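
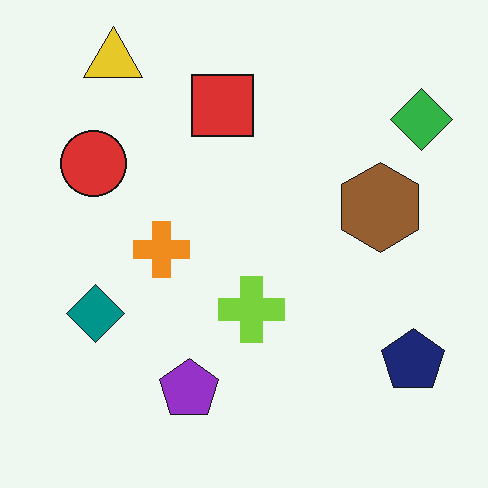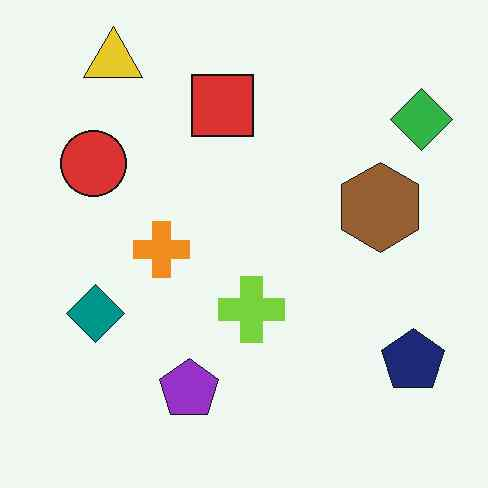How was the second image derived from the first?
The image was JPEG-compressed with visible artifacts.

Blocky 8×8 compression artifacts appear around shape edges and the flat background shows ringing — characteristic JPEG degradation.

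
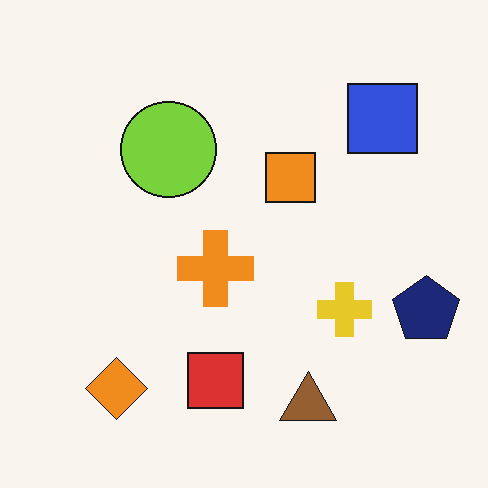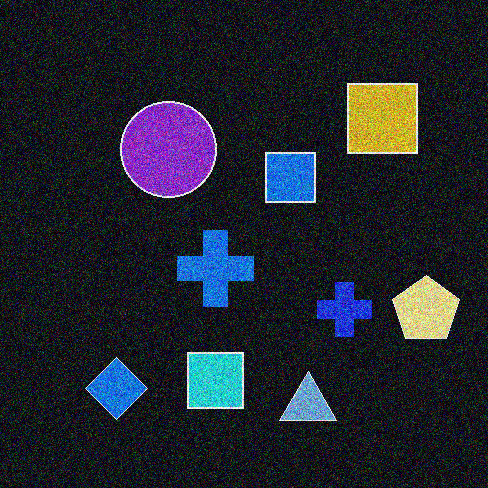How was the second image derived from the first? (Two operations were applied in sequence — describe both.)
This is the original image color-inverted (negative), then degraded with heavy additive noise.

The light background has become dark and every shape's color is its complement — a photographic negative. Random speckle covers the whole image, including the flat background.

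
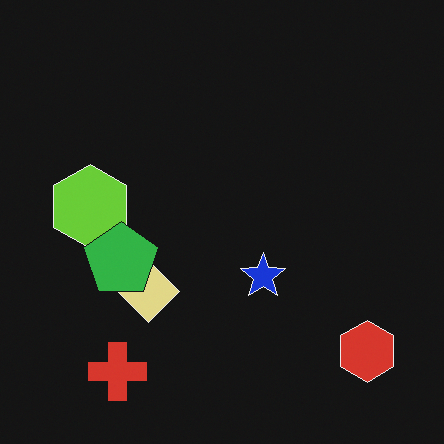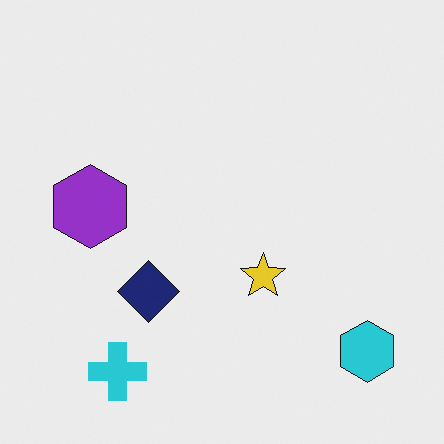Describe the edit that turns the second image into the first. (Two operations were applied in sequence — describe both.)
The transformation is: color-inverted (negative), then overlaid with an additional green pentagon.

The light background has become dark and every shape's color is its complement — a photographic negative. A green pentagon appears in the first image that is absent from the second.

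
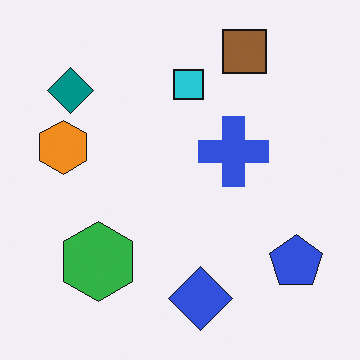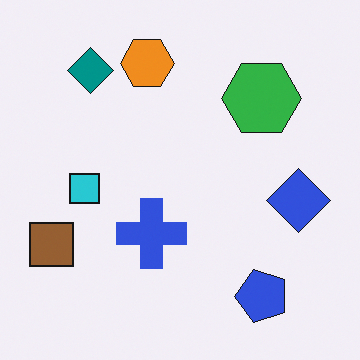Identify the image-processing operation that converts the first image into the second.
The second image is the first transposed (reflected across the top-left ↔ bottom-right diagonal).

Shapes have swapped their row and column positions — what was in the top-right is now in the bottom-left — a diagonal reflection.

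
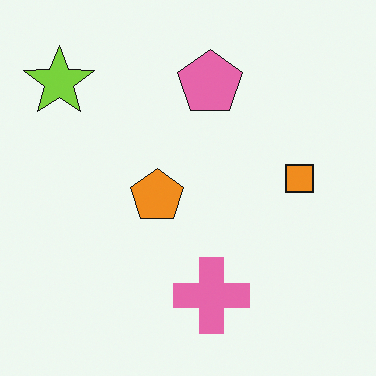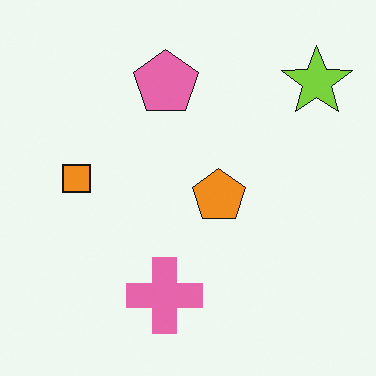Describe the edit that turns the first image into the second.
The second image is the first flipped horizontally (left ↔ right).

The lime star is in the top-left of the first image and the top-right of the second — shapes on opposite sides of the vertical midline have swapped in a mirror flip.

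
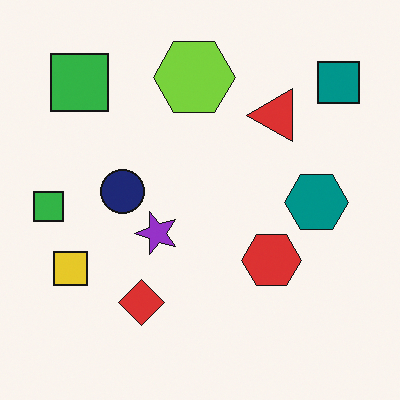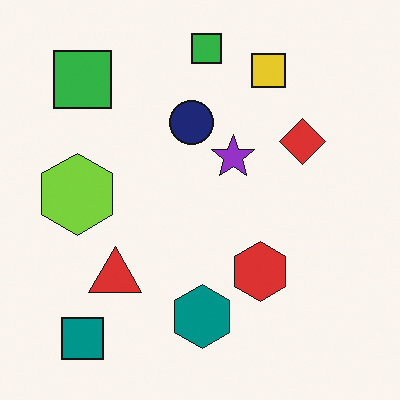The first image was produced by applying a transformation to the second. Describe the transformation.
The transformation is: transposed (reflected across the top-left ↔ bottom-right diagonal).

Shapes have swapped their row and column positions — what was in the top-right is now in the bottom-left — a diagonal reflection.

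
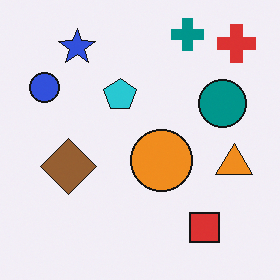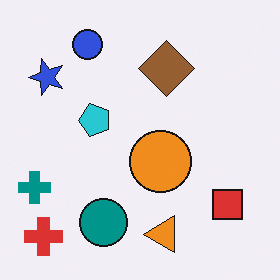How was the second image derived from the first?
The transformation is: transposed (reflected across the top-left ↔ bottom-right diagonal).

Shapes have swapped their row and column positions — what was in the top-right is now in the bottom-left — a diagonal reflection.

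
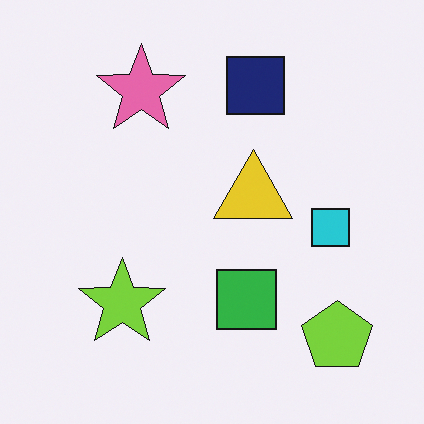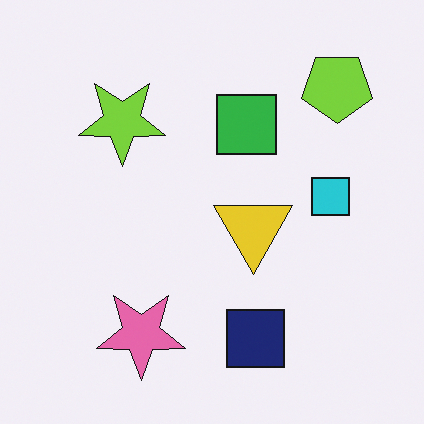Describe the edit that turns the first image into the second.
This is the original image flipped vertically (top ↔ bottom).

The navy square is in the top of the first image and the bottom of the second — shapes on opposite sides of the horizontal midline have swapped in a mirror flip.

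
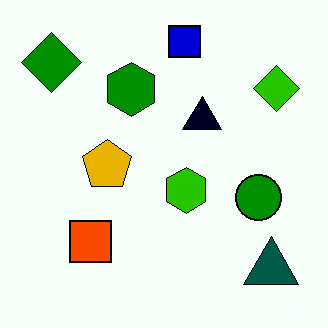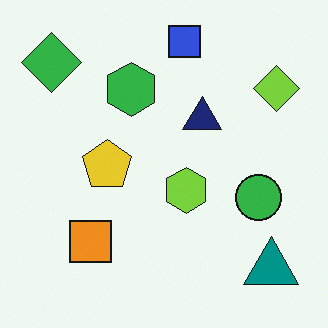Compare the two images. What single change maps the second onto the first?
The image was boosted in contrast.

Tones are pushed away from mid-grey across the whole image — a global contrast change.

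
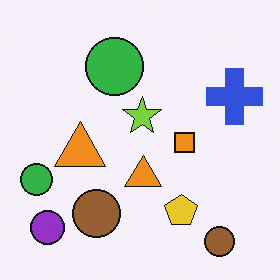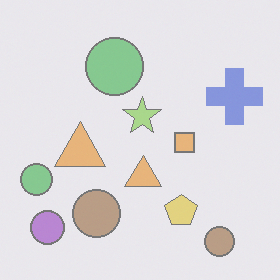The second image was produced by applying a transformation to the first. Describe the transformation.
The image was given much lower contrast.

Tones are pushed toward mid-grey across the whole image — a global contrast change.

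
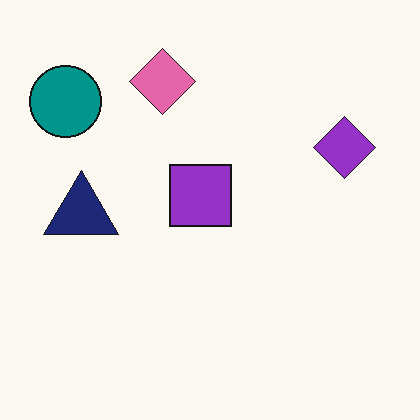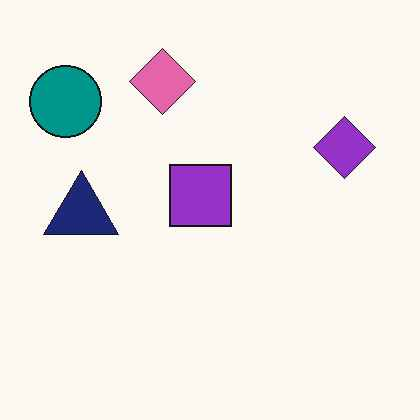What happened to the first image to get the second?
The image was given moderate JPEG compression.

Blocky 8×8 compression artifacts appear around shape edges and the flat background shows ringing — characteristic JPEG degradation.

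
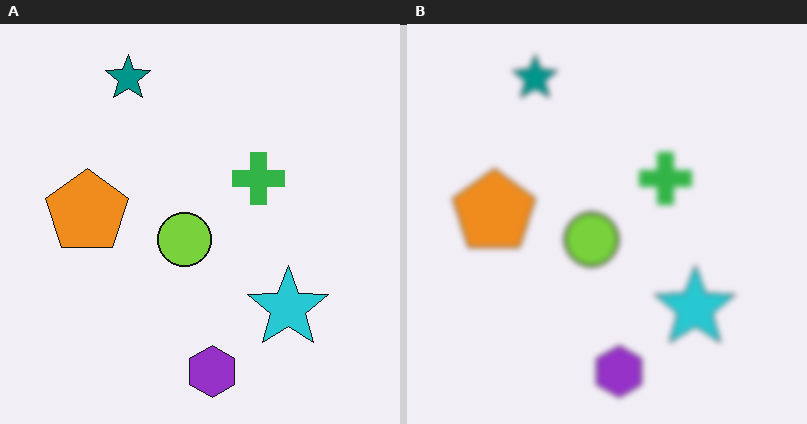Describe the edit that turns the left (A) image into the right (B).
The right (B) image is the left (A) noticeably gaussian-blurred.

Shape edges and outlines are uniformly softened across the whole image.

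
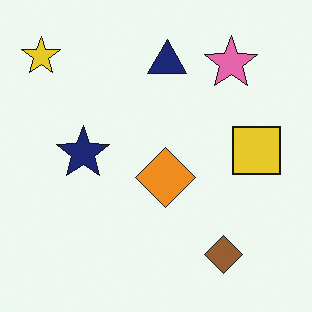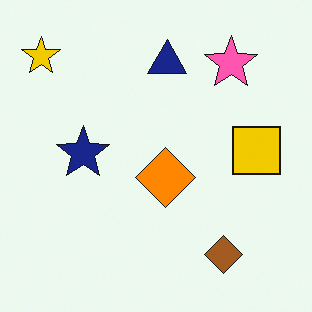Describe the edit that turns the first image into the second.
It was slightly oversaturated.

All colors are more vivid — a global saturation change.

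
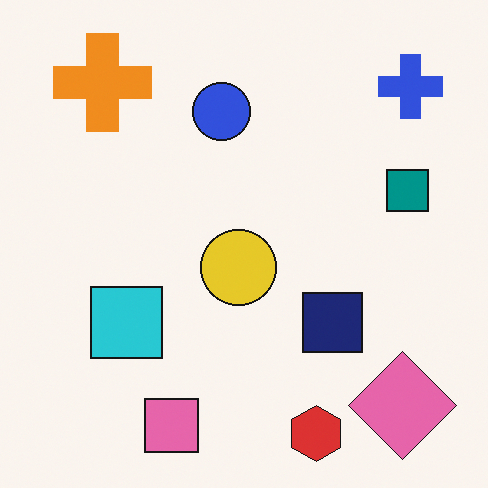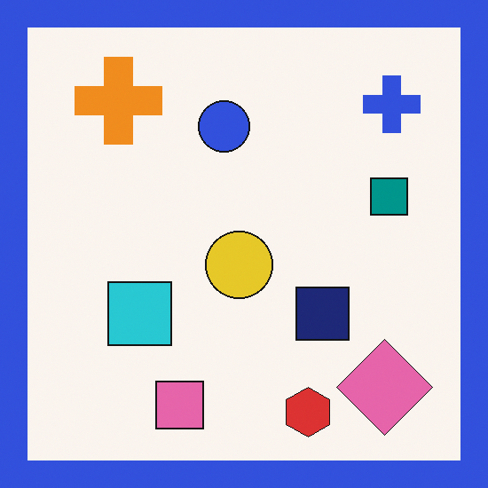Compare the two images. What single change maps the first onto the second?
It was framed with a blue border.

A solid blue frame runs around the edge of the second image, with the content slightly shrunk inside it.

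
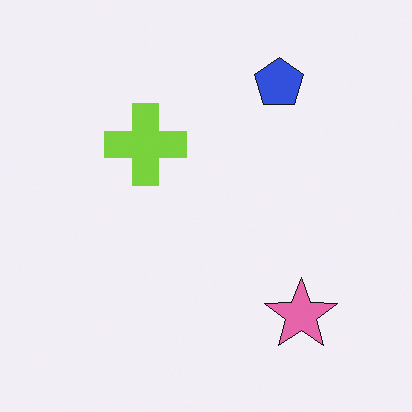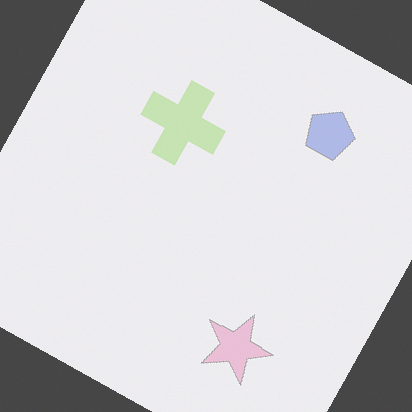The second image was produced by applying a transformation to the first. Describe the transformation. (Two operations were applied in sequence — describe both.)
The transformation is: washed out (contrast reduced), then rotated clockwise by a clearly visible amount.

Tones are pushed toward mid-grey across the whole image — a global contrast change. Every shape is tilted by the same angle and the image corners show triangular fill wedges — a whole-image rotation by a non-right angle.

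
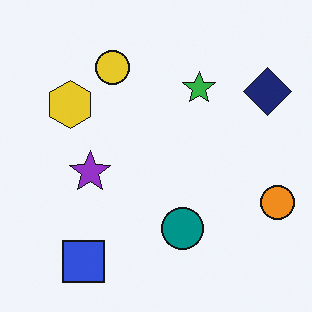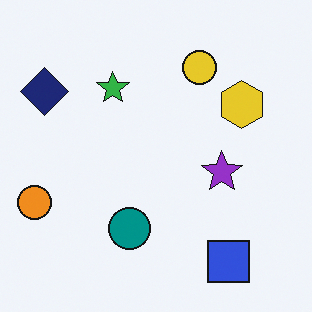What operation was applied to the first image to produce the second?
Flipped horizontally (left ↔ right).

The orange circle is in the right of the first image and the left of the second — shapes on opposite sides of the vertical midline have swapped in a mirror flip.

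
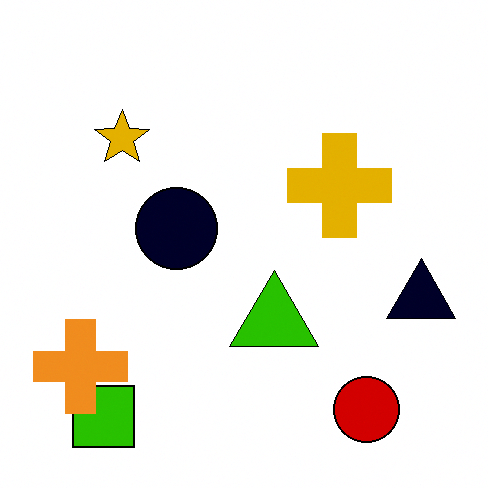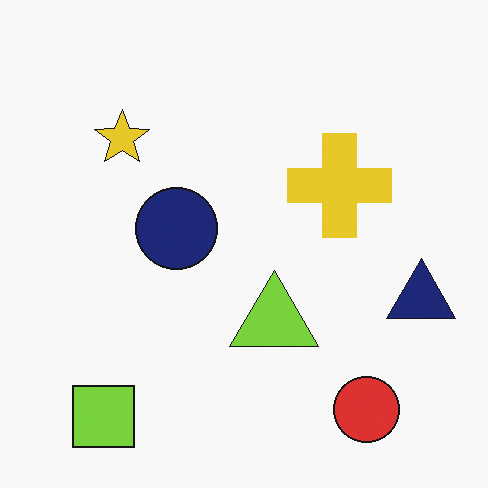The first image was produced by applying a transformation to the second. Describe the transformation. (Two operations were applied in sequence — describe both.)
This is the original image given much higher contrast, then overlaid with an additional orange cross.

Tones are pushed away from mid-grey across the whole image — a global contrast change. An orange cross appears in the first image that is absent from the second.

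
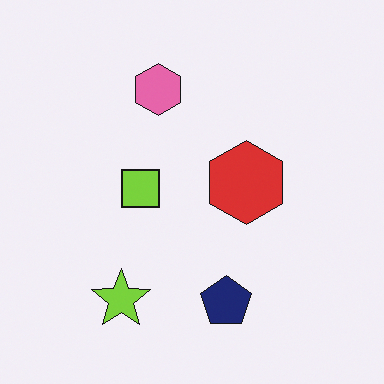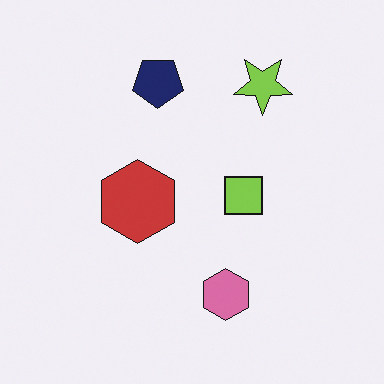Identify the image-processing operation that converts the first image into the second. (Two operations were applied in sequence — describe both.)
This is the original image slightly desaturated, then rotated 180°.

All colors are more muted and greyish — a global saturation change. The lime star sits in the bottom-left of the first image and the top-right of the second — consistent with a whole-image 180° rotation.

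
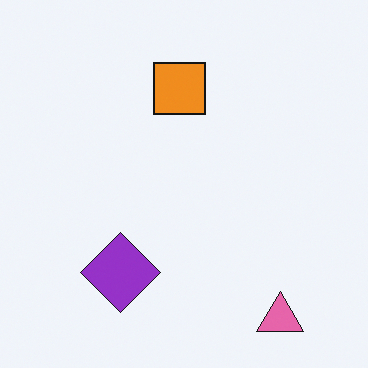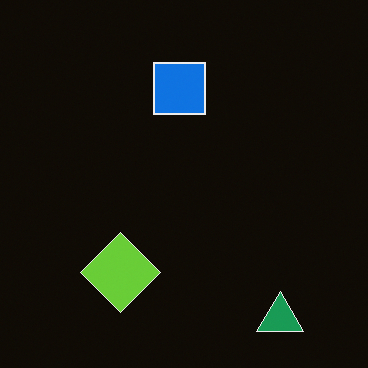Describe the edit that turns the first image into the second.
This is the original image color-inverted (negative).

The light background has become dark and every shape's color is its complement — a photographic negative.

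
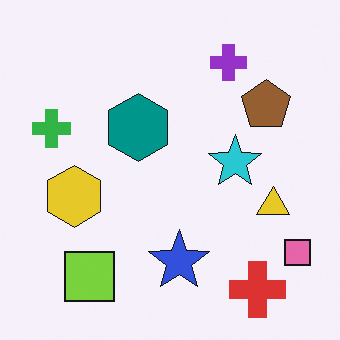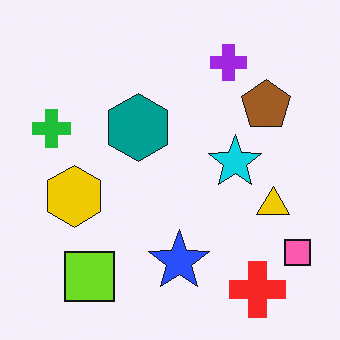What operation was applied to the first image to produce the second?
Slightly oversaturated.

All colors are more vivid — a global saturation change.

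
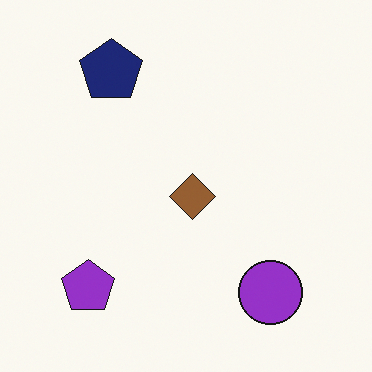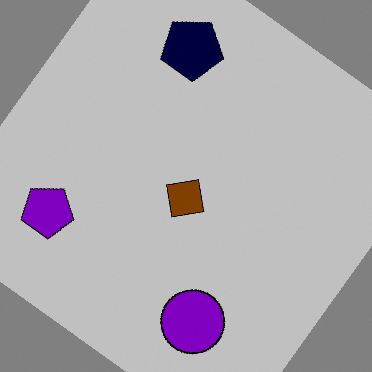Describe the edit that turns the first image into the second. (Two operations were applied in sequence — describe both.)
The second image is the first rotated clockwise by a large amount — several tens of degrees, then heavily posterized to just a handful of flat colors.

Every shape is tilted by the same angle and the image corners show triangular fill wedges — a whole-image rotation by a non-right angle. Each flat color has snapped to a coarser quantized level — most visibly, the near-white background has dropped to a flat grey.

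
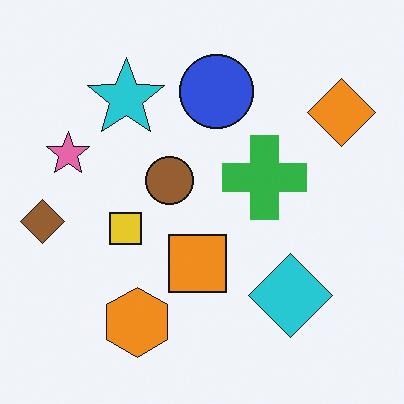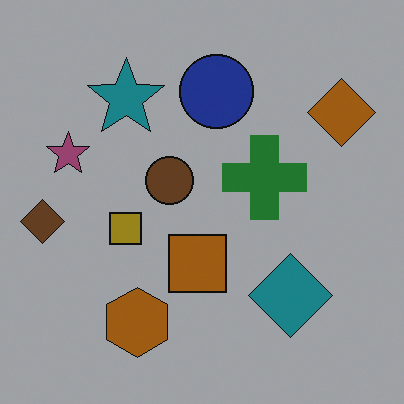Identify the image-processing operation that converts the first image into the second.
The transformation is: noticeably darkened.

Every pixel — background and shapes alike — is uniformly darkened.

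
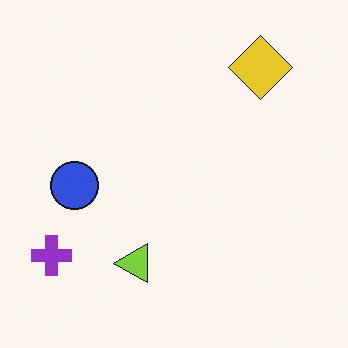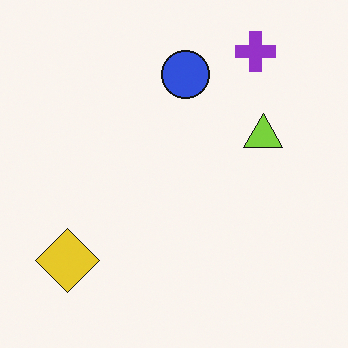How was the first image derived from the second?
The transformation is: transposed (reflected across the top-left ↔ bottom-right diagonal).

Shapes have swapped their row and column positions — what was in the top-right is now in the bottom-left — a diagonal reflection.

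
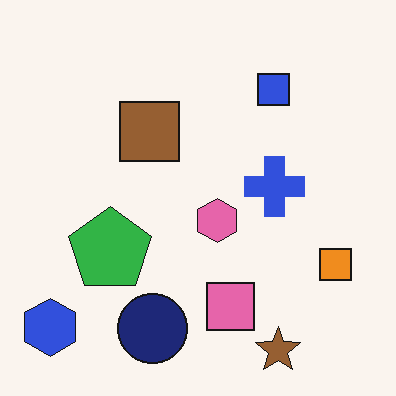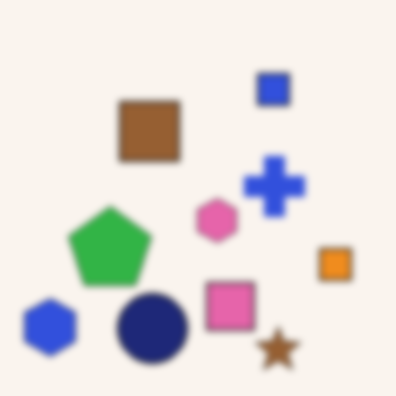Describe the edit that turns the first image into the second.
This is the original image moderately blurred.

Shape edges and outlines are uniformly softened across the whole image.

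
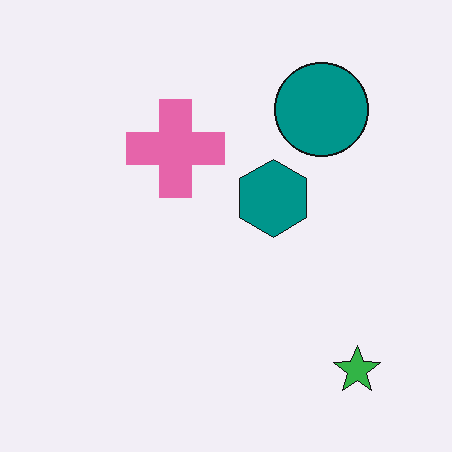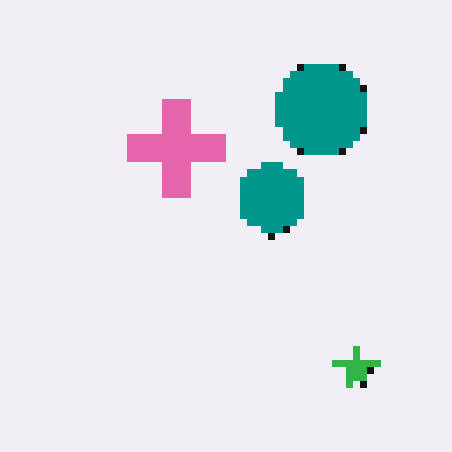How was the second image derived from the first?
The second image is the first pixelated into visible square blocks.

Shapes are reduced to large square blocks; fine edges and outlines are lost — a downscale-then-upscale (mosaic) effect.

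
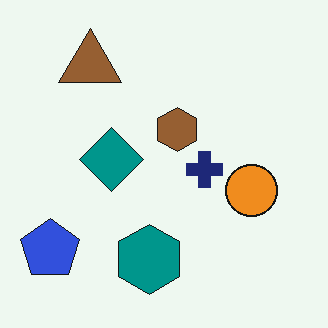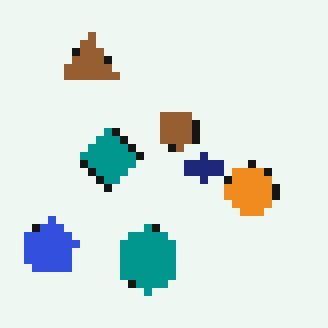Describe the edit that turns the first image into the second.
It was moderately pixelated.

Shapes are reduced to large square blocks; fine edges and outlines are lost — a downscale-then-upscale (mosaic) effect.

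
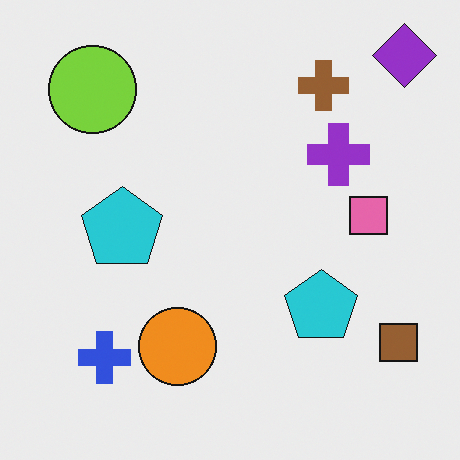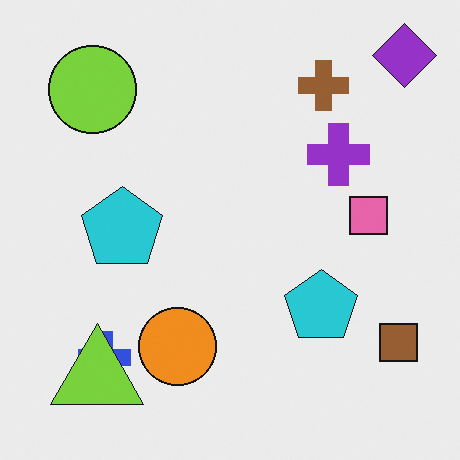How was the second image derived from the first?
Overlaid with an additional lime triangle.

A lime triangle appears in the second image that is absent from the first.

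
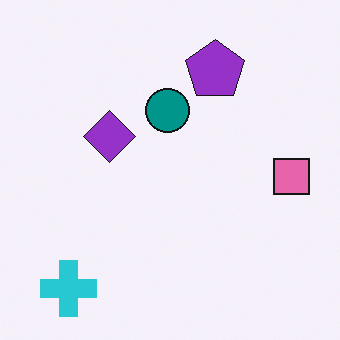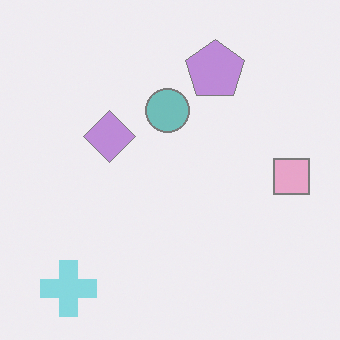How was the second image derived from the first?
The image was given much lower contrast.

Tones are pushed toward mid-grey across the whole image — a global contrast change.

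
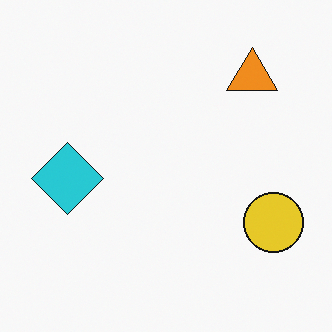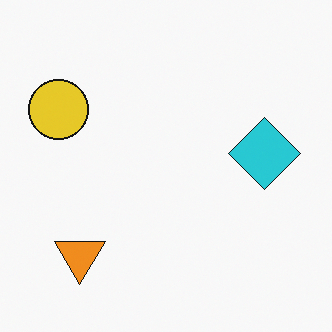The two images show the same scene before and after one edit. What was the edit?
The image was rotated 180°.

The orange triangle sits in the top-right of the first image and the bottom-left of the second — consistent with a whole-image 180° rotation.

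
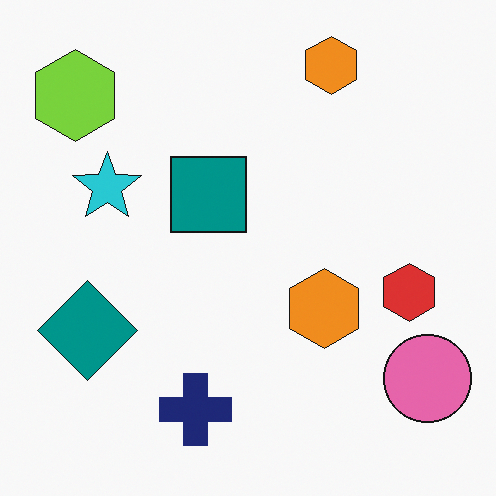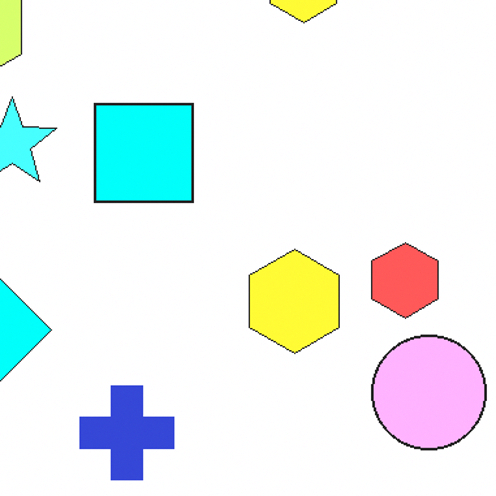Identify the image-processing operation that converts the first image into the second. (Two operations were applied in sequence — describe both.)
The image was substantially brightened, then cropped slightly and scaled back up.

Every pixel — background and shapes alike — is uniformly brightened. The visible shapes are larger and the field of view is narrower; shapes near the original edges may be partly or wholly outside the frame — a crop-and-rescale.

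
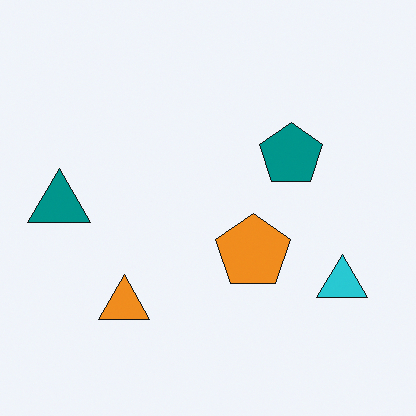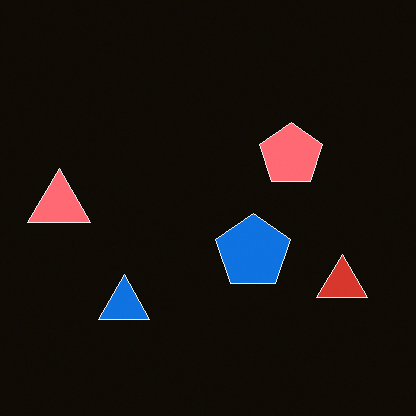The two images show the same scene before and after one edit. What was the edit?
This is the original image color-inverted (negative).

The light background has become dark and every shape's color is its complement — a photographic negative.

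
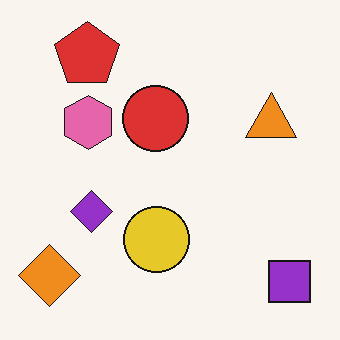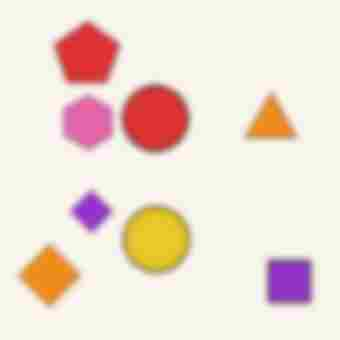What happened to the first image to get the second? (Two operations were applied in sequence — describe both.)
This is the original image noticeably gaussian-blurred, then heavily JPEG-compressed with obvious blocking artifacts.

Shape edges and outlines are uniformly softened across the whole image. Blocky 8×8 compression artifacts appear around shape edges and the flat background shows ringing — characteristic JPEG degradation.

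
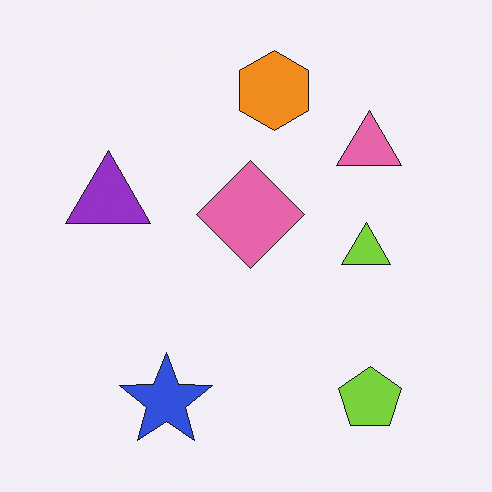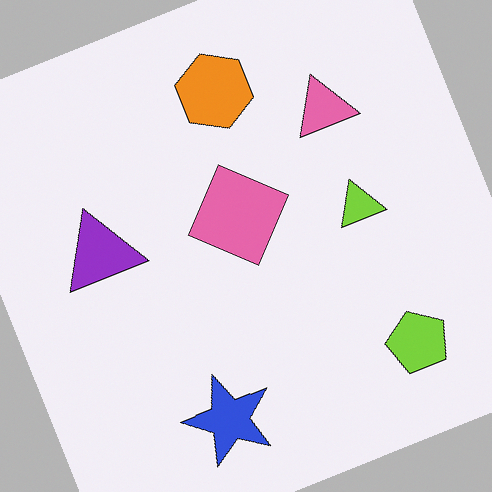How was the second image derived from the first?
The second image is the first rotated counter-clockwise by a moderate amount.

Every shape is tilted by the same angle and the image corners show triangular fill wedges — a whole-image rotation by a non-right angle.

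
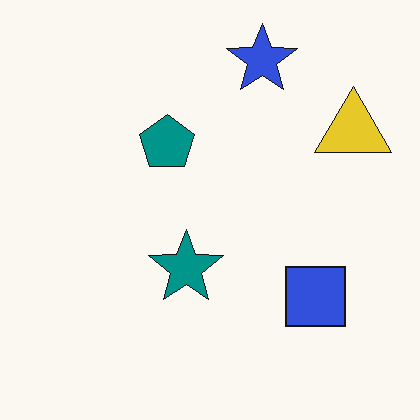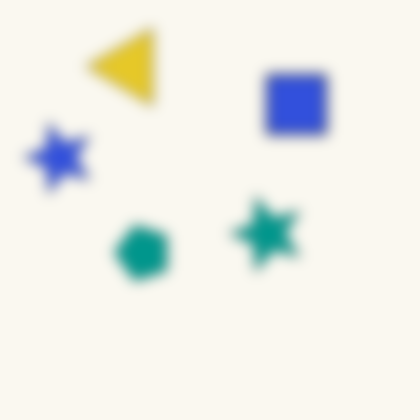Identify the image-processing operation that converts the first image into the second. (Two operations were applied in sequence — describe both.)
It was rotated 90° counter-clockwise, then strongly gaussian-blurred.

The yellow triangle sits in the top-right of the first image and the top-left of the second — consistent with a whole-image 90° counter-clockwise rotation. Shape edges and outlines are uniformly softened across the whole image.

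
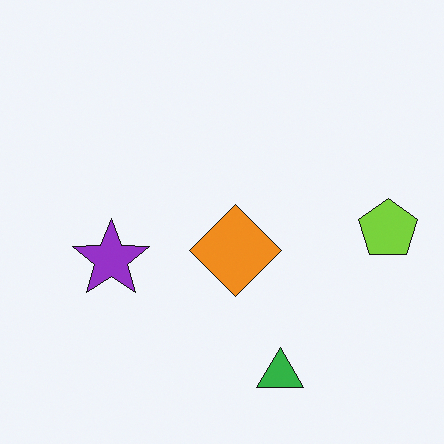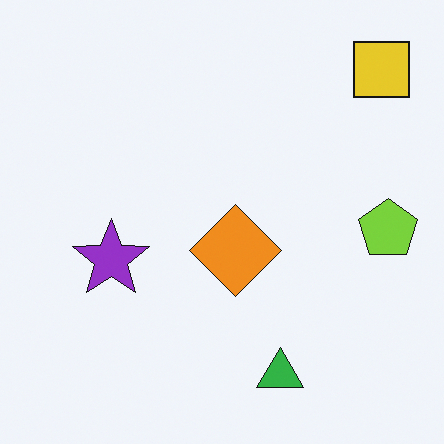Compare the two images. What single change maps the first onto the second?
It was overlaid with an additional yellow square.

A yellow square appears in the second image that is absent from the first.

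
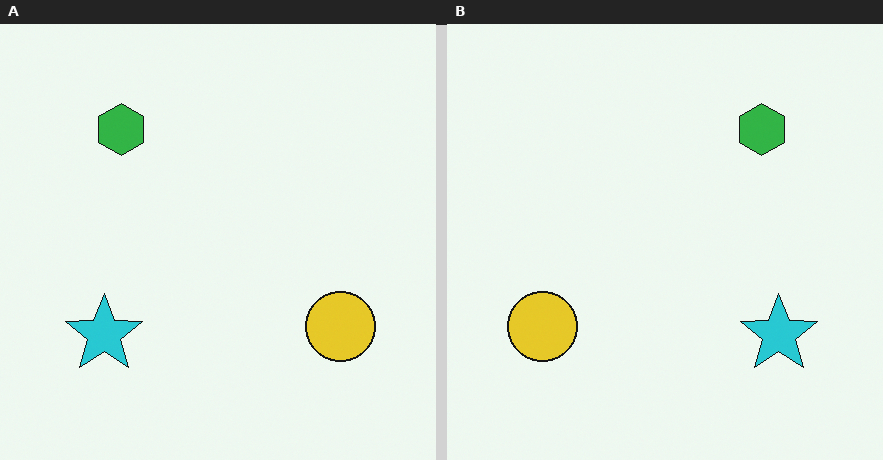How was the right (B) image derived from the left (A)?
It was flipped horizontally (left ↔ right).

The yellow circle is in the bottom-right of the left (A) image and the bottom-left of the right (B) — shapes on opposite sides of the vertical midline have swapped in a mirror flip.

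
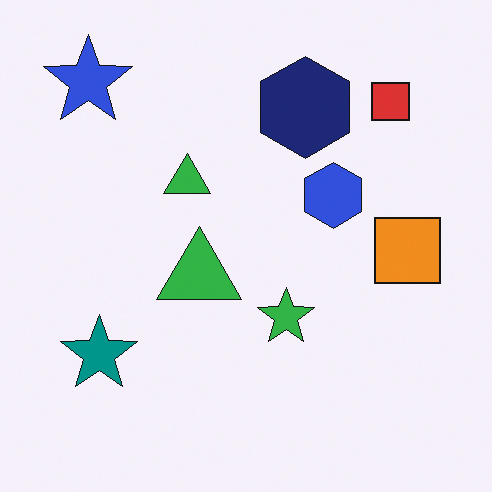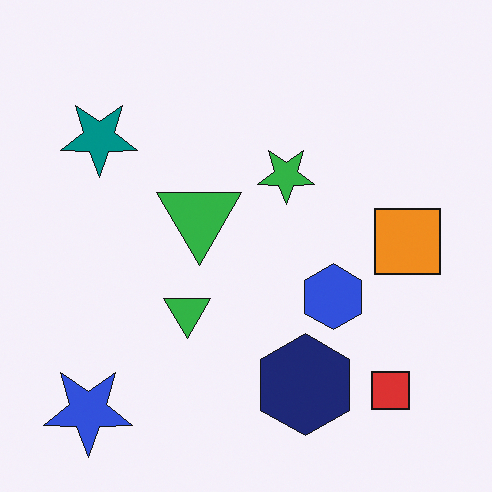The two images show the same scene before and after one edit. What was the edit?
The transformation is: flipped vertically (top ↔ bottom).

The blue star is in the top-left of the first image and the bottom-left of the second — shapes on opposite sides of the horizontal midline have swapped in a mirror flip.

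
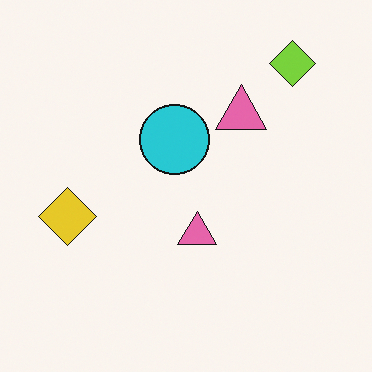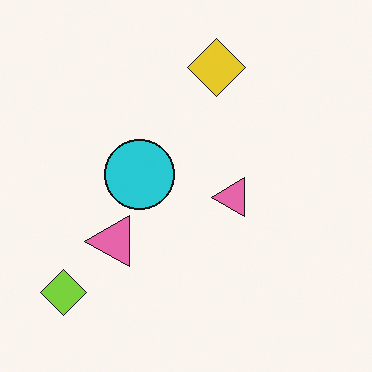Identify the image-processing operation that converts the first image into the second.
This is the original image transposed (reflected across the top-left ↔ bottom-right diagonal).

Shapes have swapped their row and column positions — what was in the top-right is now in the bottom-left — a diagonal reflection.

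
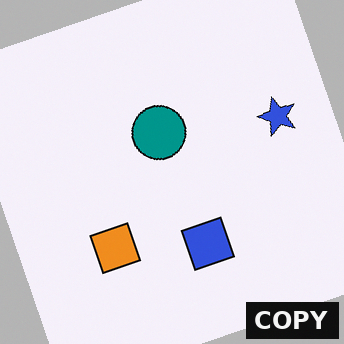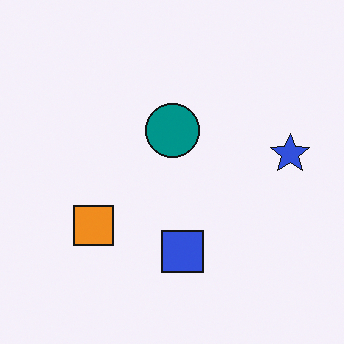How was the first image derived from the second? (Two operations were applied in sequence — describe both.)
The first image is the second rotated counter-clockwise by a clearly visible amount, then watermarked with the text "COPY" in the lower-right corner.

Every shape is tilted by the same angle and the image corners show triangular fill wedges — a whole-image rotation by a non-right angle. A dark label reading "COPY" appears in the lower-right corner.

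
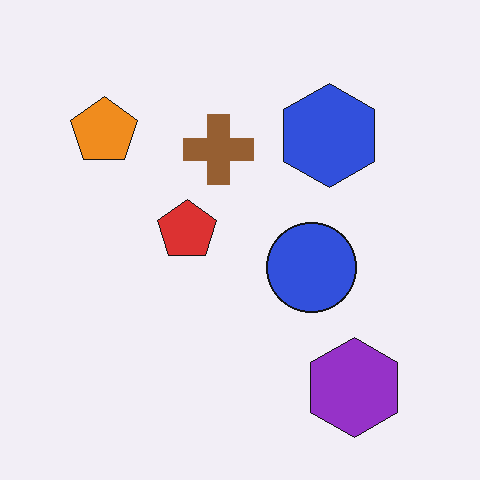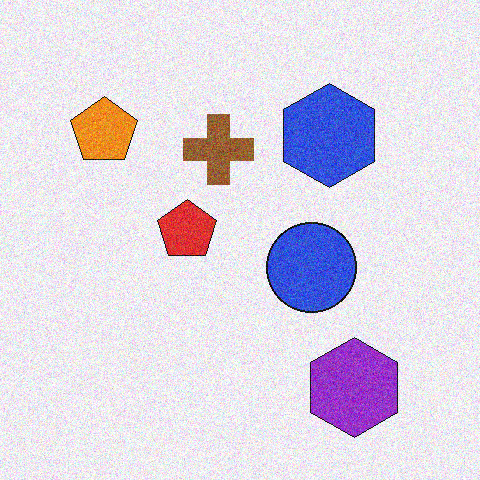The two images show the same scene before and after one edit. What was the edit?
The transformation is: degraded with visible gaussian noise.

Random speckle covers the whole image, including the flat background.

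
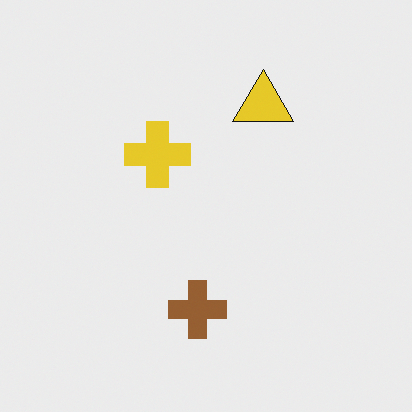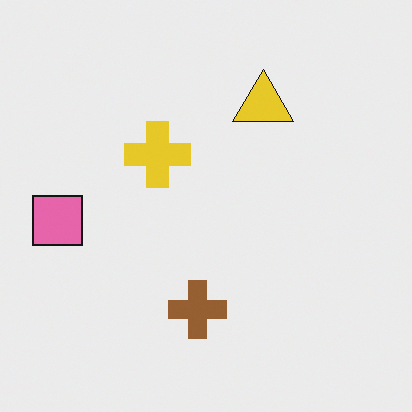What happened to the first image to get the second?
This is the original image overlaid with an additional pink square.

A pink square appears in the second image that is absent from the first.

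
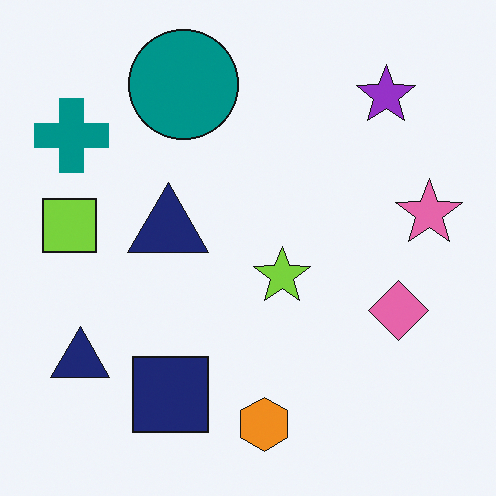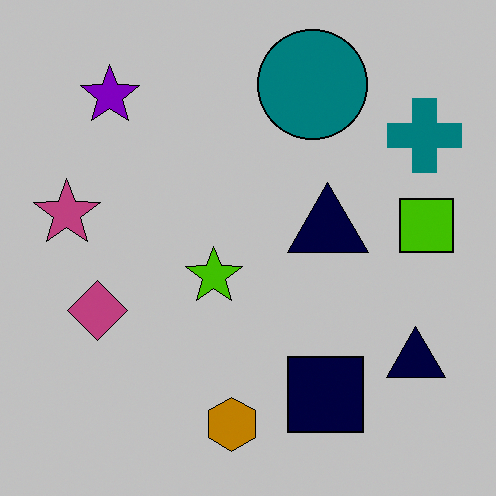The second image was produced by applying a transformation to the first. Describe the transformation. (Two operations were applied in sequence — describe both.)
The transformation is: flipped horizontally (left ↔ right), then heavily posterized to just a handful of flat colors.

The pink star is in the right of the first image and the left of the second — shapes on opposite sides of the vertical midline have swapped in a mirror flip. Each flat color has snapped to a coarser quantized level — most visibly, the near-white background has dropped to a flat grey.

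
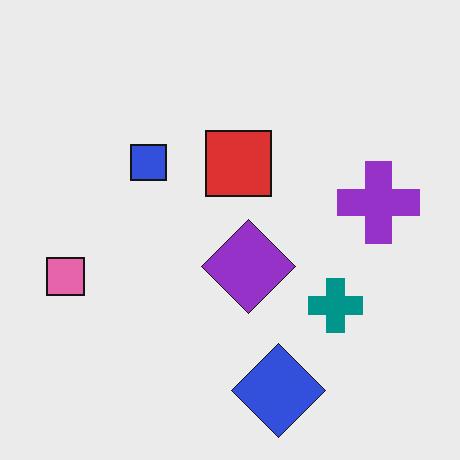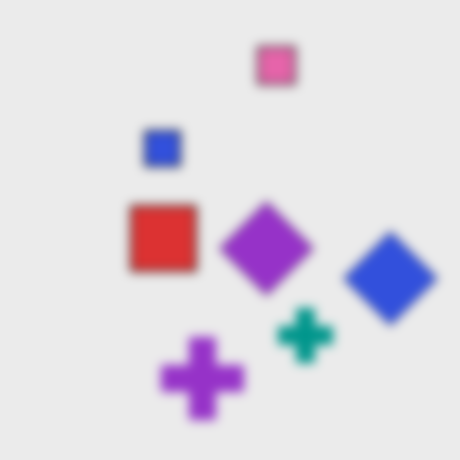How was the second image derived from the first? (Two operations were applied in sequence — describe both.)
The second image is the first strongly gaussian-blurred, then transposed (reflected across the top-left ↔ bottom-right diagonal).

Shape edges and outlines are uniformly softened across the whole image. Shapes have swapped their row and column positions — what was in the top-right is now in the bottom-left — a diagonal reflection.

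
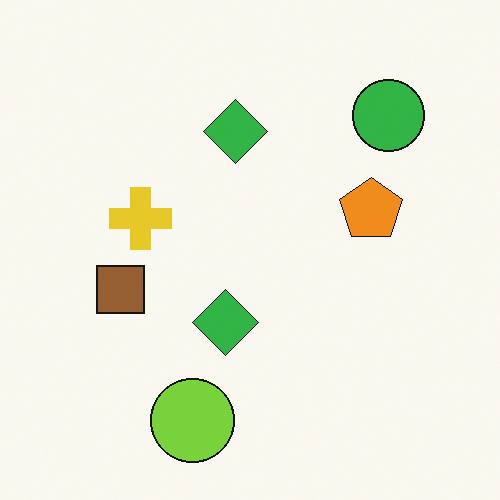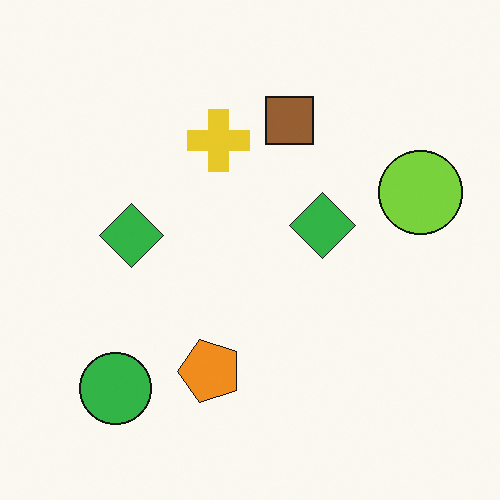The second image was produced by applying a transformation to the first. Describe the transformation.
It was transposed (reflected across the top-left ↔ bottom-right diagonal).

Shapes have swapped their row and column positions — what was in the top-right is now in the bottom-left — a diagonal reflection.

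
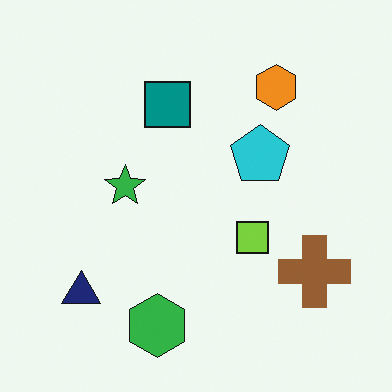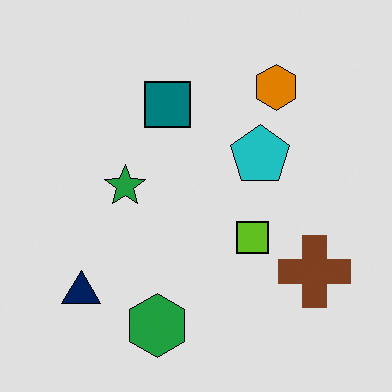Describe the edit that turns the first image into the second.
This is the original image moderately posterized.

Each flat color has snapped to a coarser quantized level — most visibly, the near-white background has dropped to a flat grey.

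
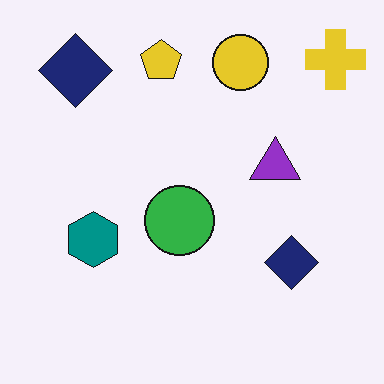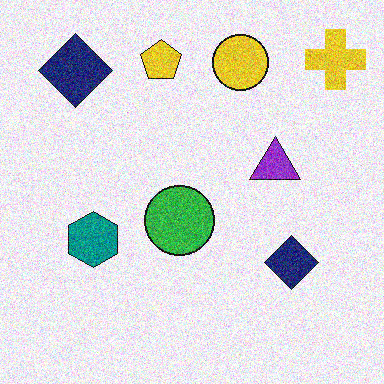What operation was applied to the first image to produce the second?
It was degraded with moderate additive noise.

Random speckle covers the whole image, including the flat background.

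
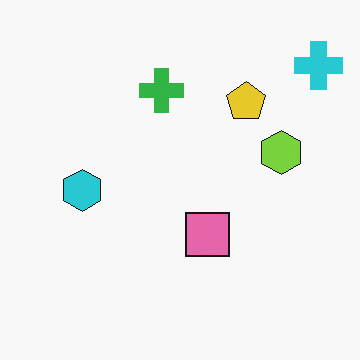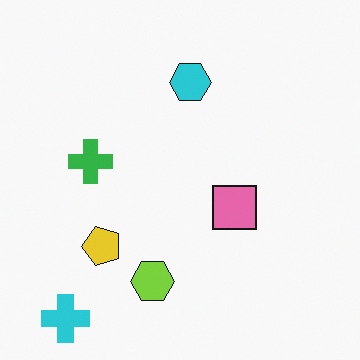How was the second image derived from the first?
It was transposed (reflected across the top-left ↔ bottom-right diagonal).

Shapes have swapped their row and column positions — what was in the top-right is now in the bottom-left — a diagonal reflection.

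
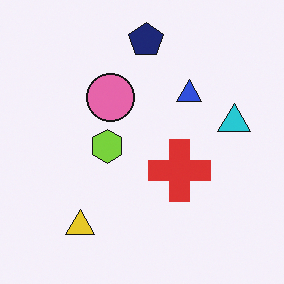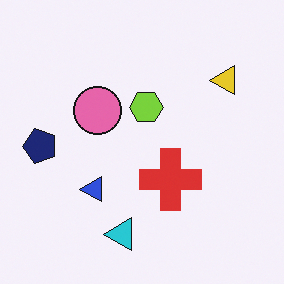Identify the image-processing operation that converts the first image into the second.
This is the original image transposed (reflected across the top-left ↔ bottom-right diagonal).

Shapes have swapped their row and column positions — what was in the top-right is now in the bottom-left — a diagonal reflection.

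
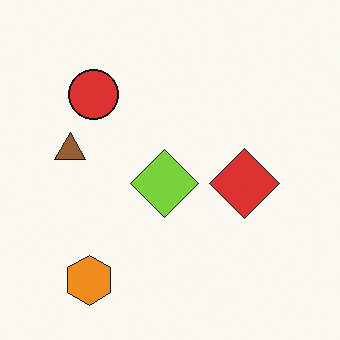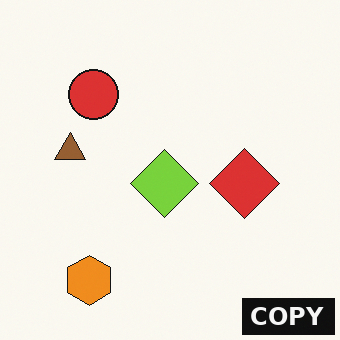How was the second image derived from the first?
The image was watermarked with the text "COPY" in the lower-right corner.

A dark label reading "COPY" appears in the lower-right corner.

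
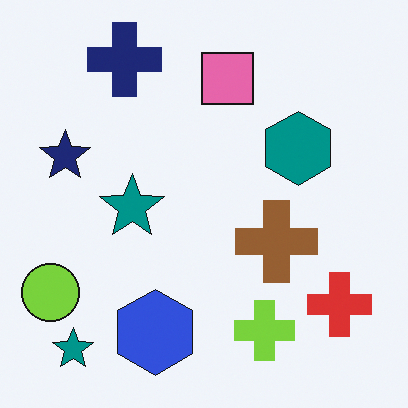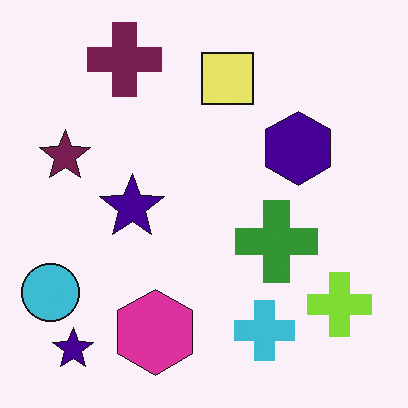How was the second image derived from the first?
The transformation is: hue-shifted through roughly a third of the color wheel.

Every shape's color has rotated by the same amount around the hue wheel — a uniform hue shift.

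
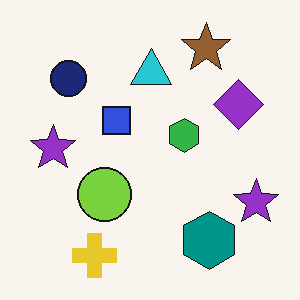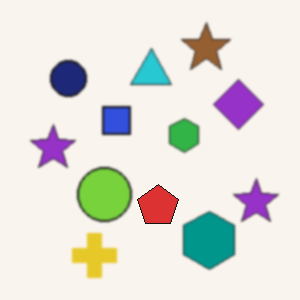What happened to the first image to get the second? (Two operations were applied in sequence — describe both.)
Lightly blurred, then overlaid with an additional red pentagon.

Shape edges and outlines are uniformly softened across the whole image. A red pentagon appears in the second image that is absent from the first.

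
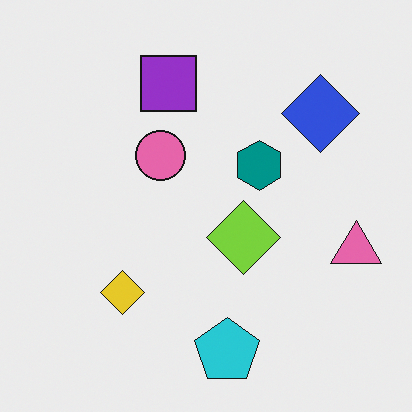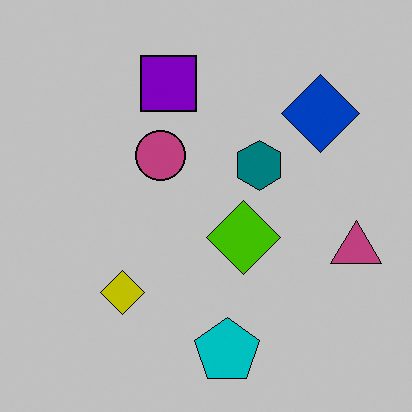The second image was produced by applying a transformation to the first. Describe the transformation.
It was aggressively posterized.

Each flat color has snapped to a coarser quantized level — most visibly, the near-white background has dropped to a flat grey.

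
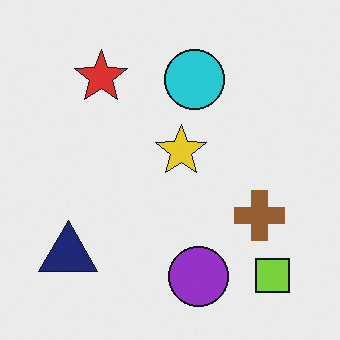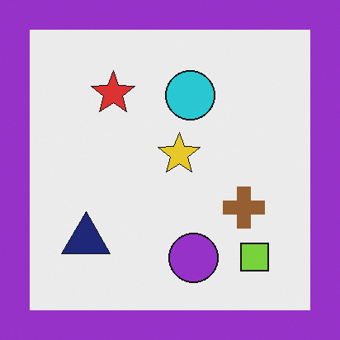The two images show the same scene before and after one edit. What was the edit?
This is the original image framed with a purple border.

A solid purple frame runs around the edge of the second image, with the content slightly shrunk inside it.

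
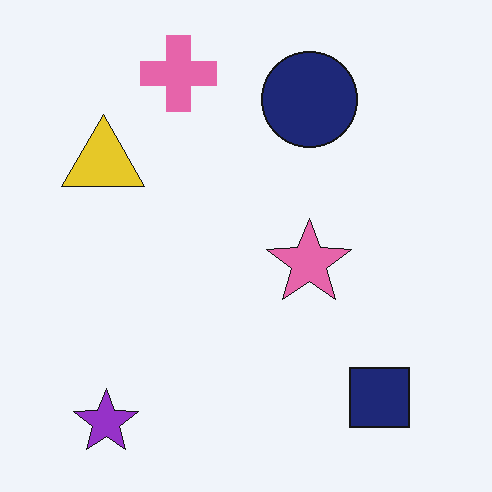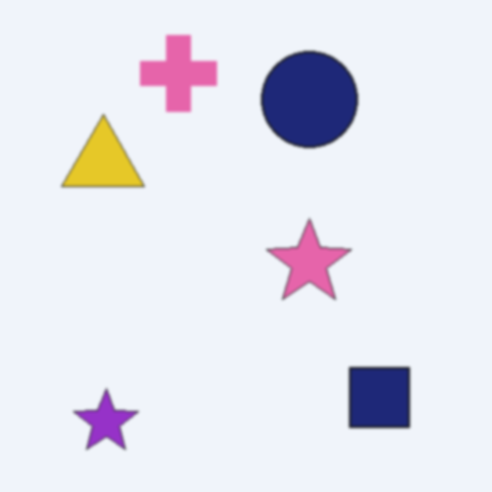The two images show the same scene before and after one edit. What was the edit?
The transformation is: given a subtle gaussian blur.

Shape edges and outlines are uniformly softened across the whole image.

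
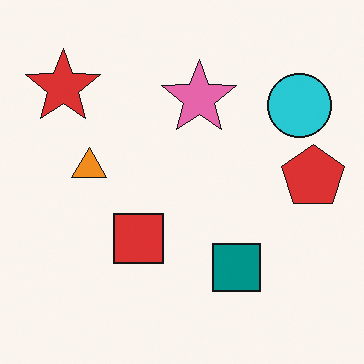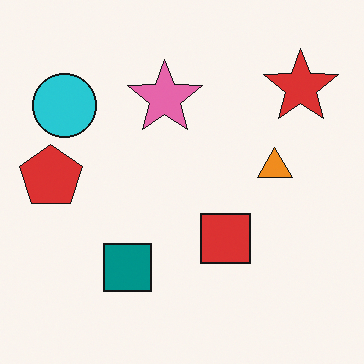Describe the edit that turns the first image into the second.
Flipped horizontally (left ↔ right).

The red pentagon is in the right of the first image and the left of the second — shapes on opposite sides of the vertical midline have swapped in a mirror flip.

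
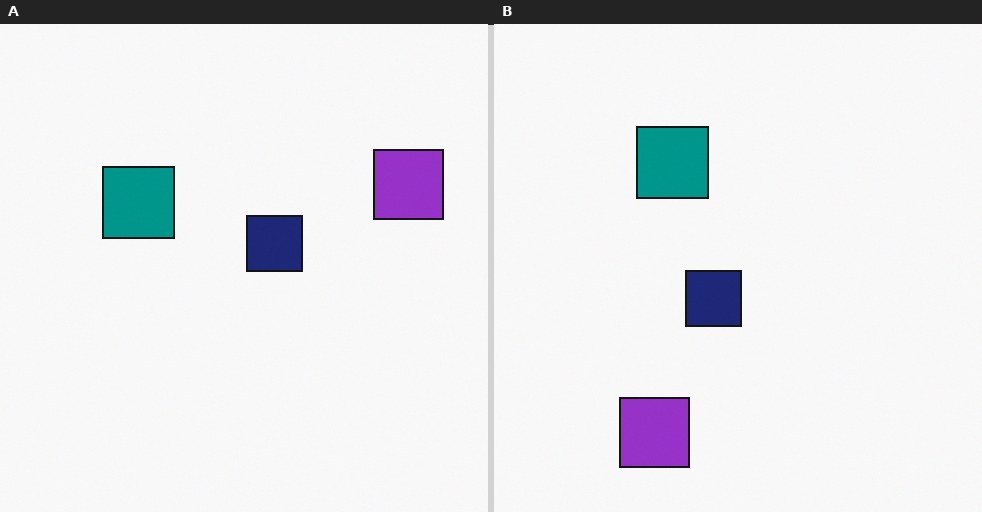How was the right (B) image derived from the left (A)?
It was transposed (reflected across the top-left ↔ bottom-right diagonal).

Shapes have swapped their row and column positions — what was in the top-right is now in the bottom-left — a diagonal reflection.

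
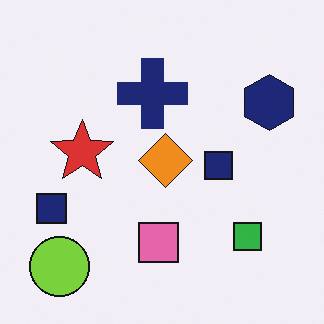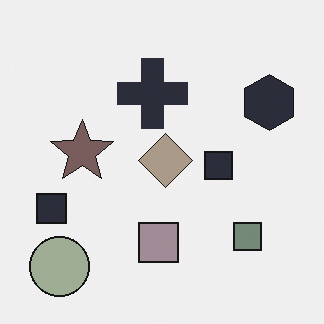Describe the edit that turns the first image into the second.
The image was heavily desaturated.

All colors are more muted and greyish — a global saturation change.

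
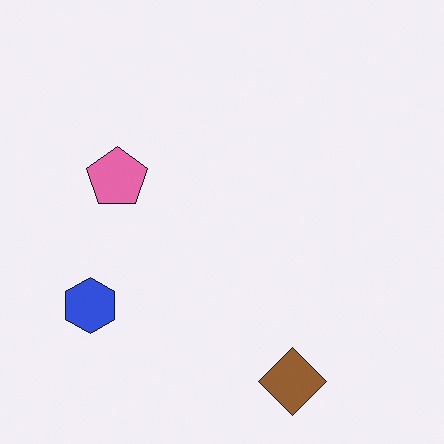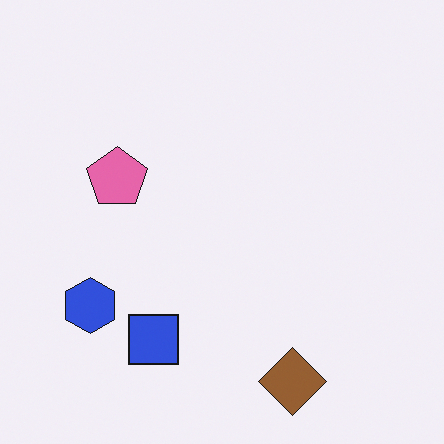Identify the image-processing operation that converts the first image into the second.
The second image is the first overlaid with an additional blue square.

A blue square appears in the second image that is absent from the first.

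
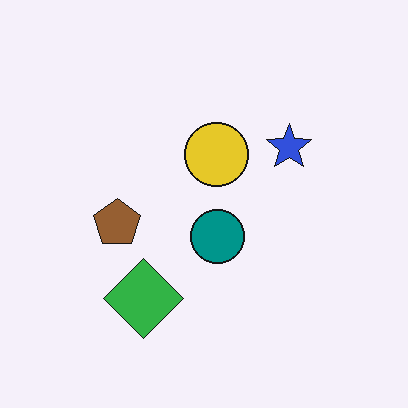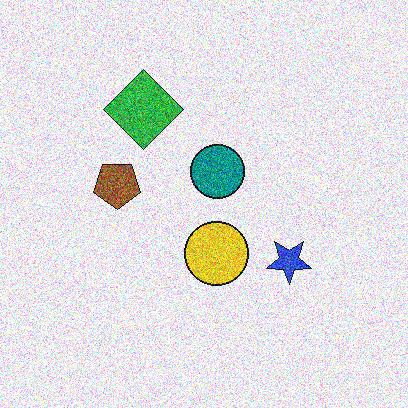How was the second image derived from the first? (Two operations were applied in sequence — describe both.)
The transformation is: flipped vertically (top ↔ bottom), then degraded with heavy additive noise.

The green diamond is in the bottom of the first image and the top of the second — shapes on opposite sides of the horizontal midline have swapped in a mirror flip. Random speckle covers the whole image, including the flat background.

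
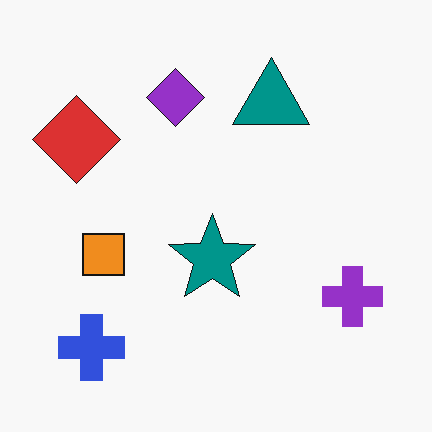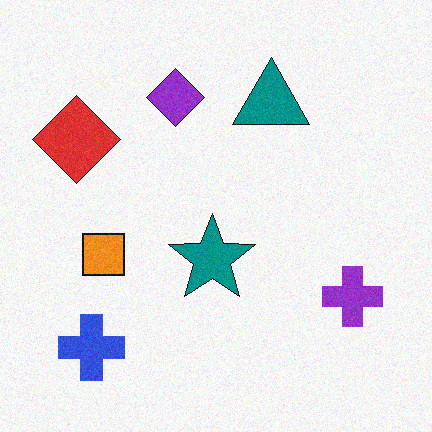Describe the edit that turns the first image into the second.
Degraded with subtle gaussian noise.

Random speckle covers the whole image, including the flat background.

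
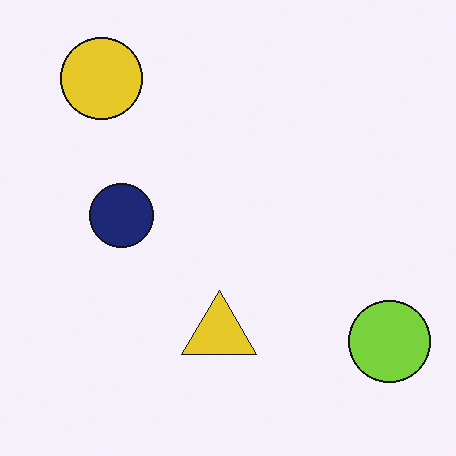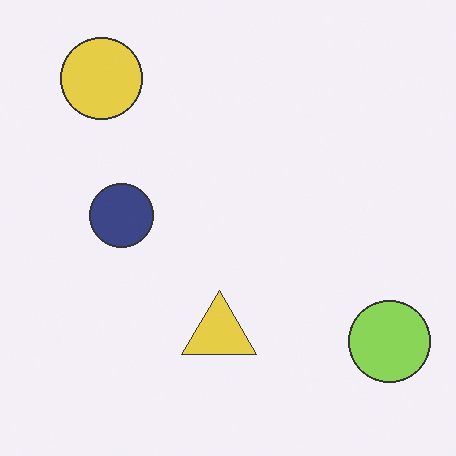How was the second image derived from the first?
The image was given slightly reduced contrast.

Tones are pushed toward mid-grey across the whole image — a global contrast change.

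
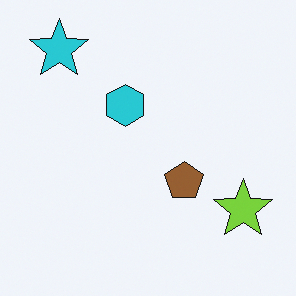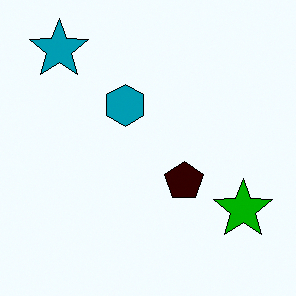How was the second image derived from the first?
The transformation is: given much higher contrast.

Tones are pushed away from mid-grey across the whole image — a global contrast change.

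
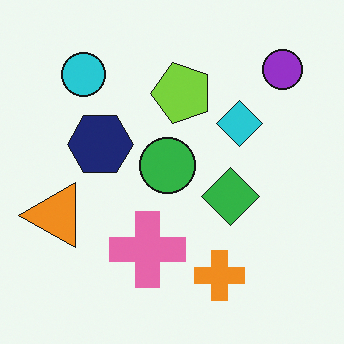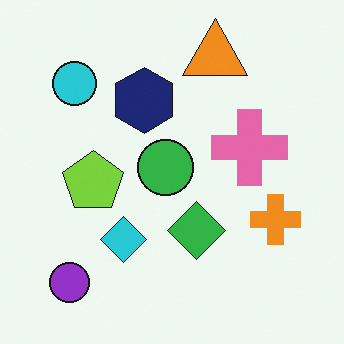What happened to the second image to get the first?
The image was transposed (reflected across the top-left ↔ bottom-right diagonal).

Shapes have swapped their row and column positions — what was in the top-right is now in the bottom-left — a diagonal reflection.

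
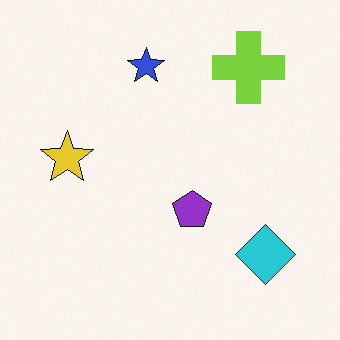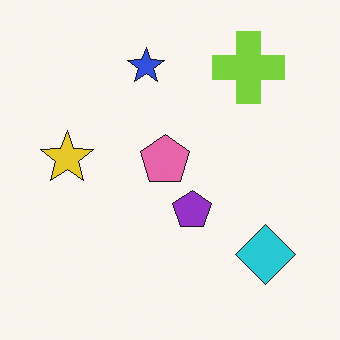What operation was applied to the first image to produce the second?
This is the original image overlaid with an additional pink pentagon.

A pink pentagon appears in the second image that is absent from the first.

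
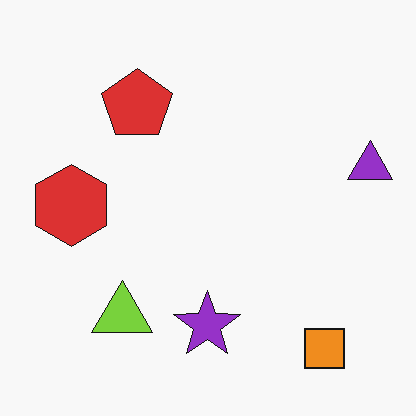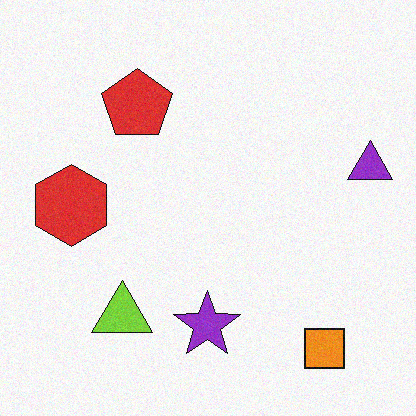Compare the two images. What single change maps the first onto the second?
Degraded with light additive noise.

Random speckle covers the whole image, including the flat background.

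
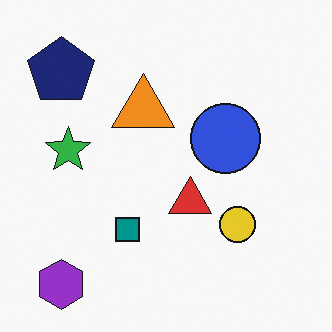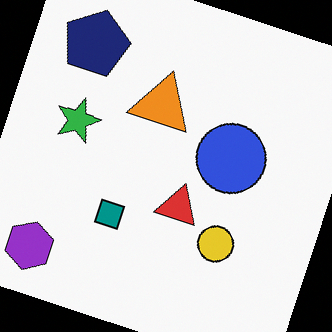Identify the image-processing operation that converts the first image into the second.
Rotated clockwise by a clearly visible amount.

Every shape is tilted by the same angle and the image corners show triangular fill wedges — a whole-image rotation by a non-right angle.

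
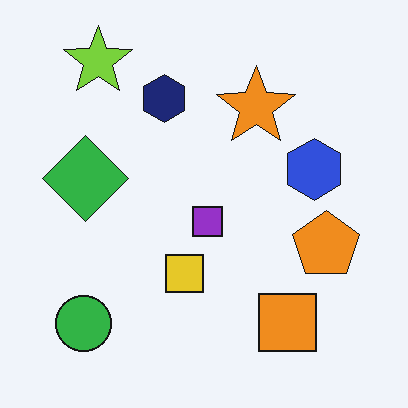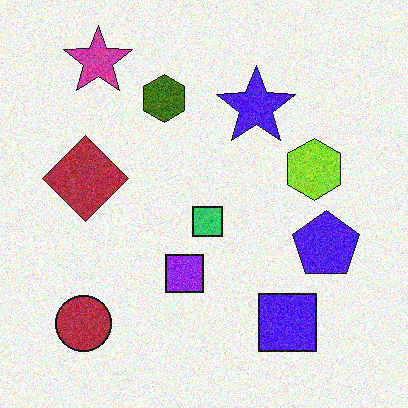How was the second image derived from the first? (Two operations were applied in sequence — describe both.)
It was degraded with moderate additive noise, then hue-shifted through roughly half the color wheel.

Random speckle covers the whole image, including the flat background. Every shape's color has rotated by the same amount around the hue wheel — a uniform hue shift.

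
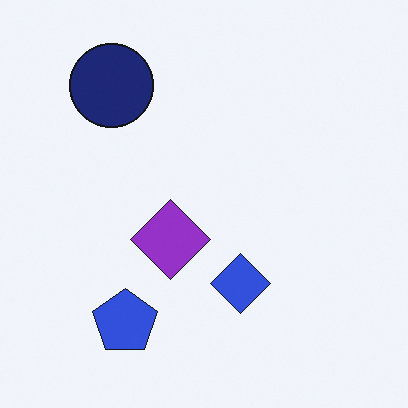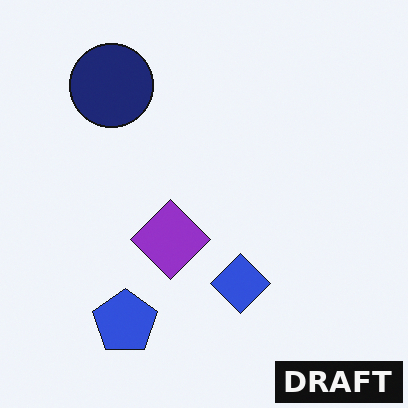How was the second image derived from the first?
This is the original image watermarked with the text "DRAFT" in the lower-right corner.

A dark label reading "DRAFT" appears in the lower-right corner.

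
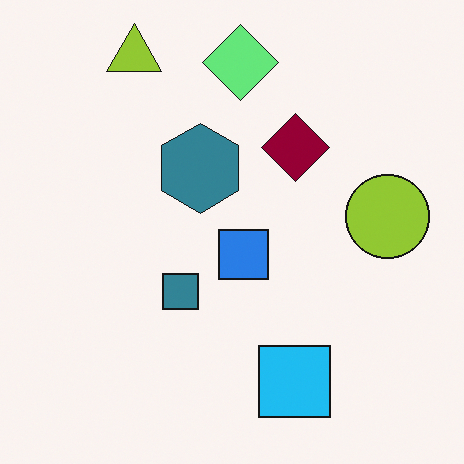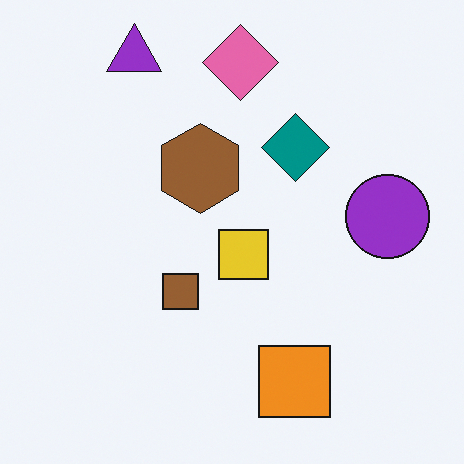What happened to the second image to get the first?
It was hue-shifted by a large amount.

Every shape's color has rotated by the same amount around the hue wheel — a uniform hue shift.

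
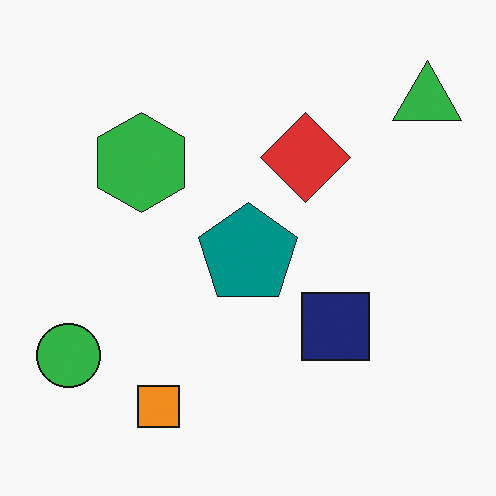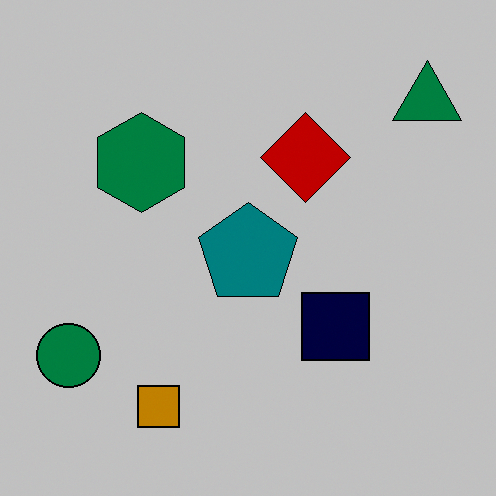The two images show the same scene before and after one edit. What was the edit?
It was aggressively posterized.

Each flat color has snapped to a coarser quantized level — most visibly, the near-white background has dropped to a flat grey.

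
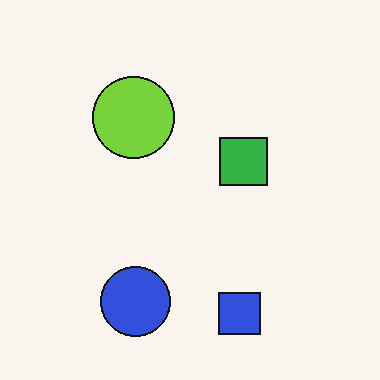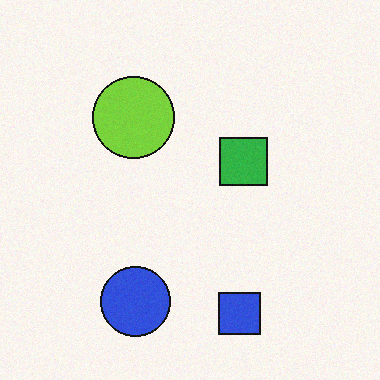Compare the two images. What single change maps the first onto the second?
Degraded with light additive noise.

Random speckle covers the whole image, including the flat background.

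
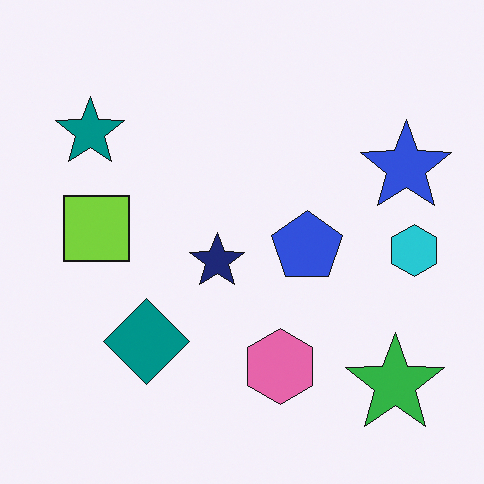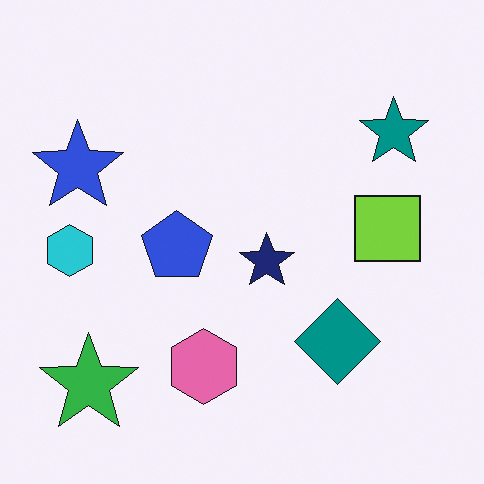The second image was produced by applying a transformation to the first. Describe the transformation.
The transformation is: flipped horizontally (left ↔ right).

The cyan hexagon is in the right of the first image and the left of the second — shapes on opposite sides of the vertical midline have swapped in a mirror flip.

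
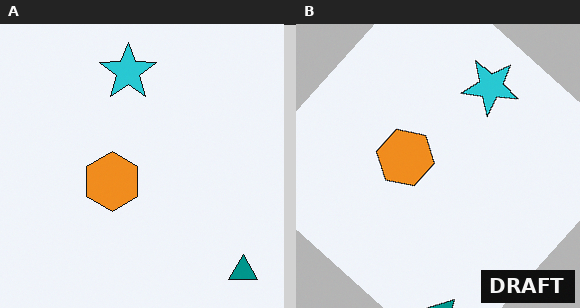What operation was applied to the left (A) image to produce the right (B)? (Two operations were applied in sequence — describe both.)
It was rotated clockwise by a large amount — several tens of degrees, then watermarked with the text "DRAFT" in the lower-right corner.

Every shape is tilted by the same angle and the image corners show triangular fill wedges — a whole-image rotation by a non-right angle. A dark label reading "DRAFT" appears in the lower-right corner.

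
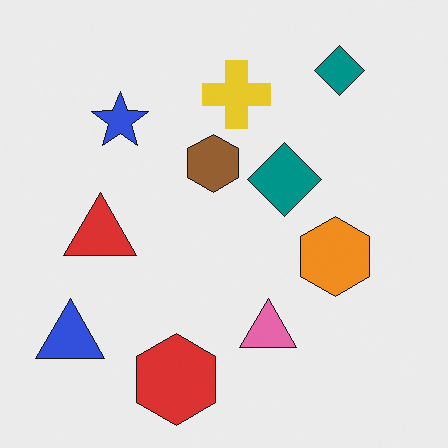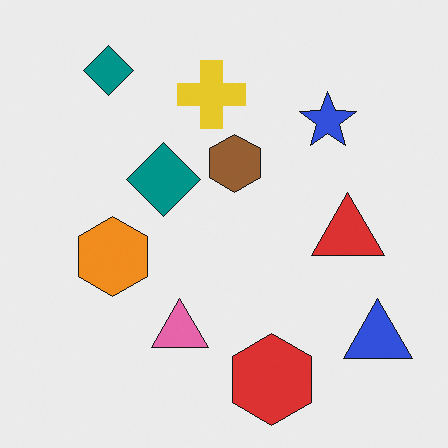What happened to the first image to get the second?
The image was flipped horizontally (left ↔ right).

The blue triangle is in the bottom-left of the first image and the bottom-right of the second — shapes on opposite sides of the vertical midline have swapped in a mirror flip.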